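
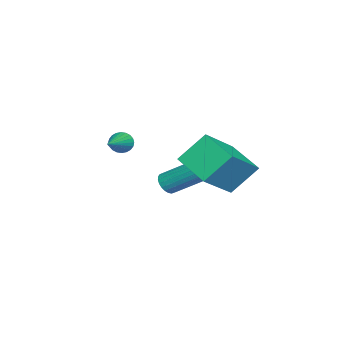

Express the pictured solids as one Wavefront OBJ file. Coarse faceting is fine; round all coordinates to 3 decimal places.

v 1.836 2.468 0.392
v 1.311 3.385 1.539
v 2.756 3.711 -0.181
v 2.231 4.629 0.966
v 3.429 1.851 1.614
v 2.904 2.769 2.761
v 4.349 3.095 1.041
v 3.824 4.012 2.188
v 1.043 0.756 -0.871
v 1.289 1.011 -1.265
v 1.442 2.599 -0.143
v 1.197 2.344 0.251
v 1.091 1.058 -1.304
v 1.245 2.645 -0.182
v 0.886 1.059 -1.277
v 1.04 2.646 -0.155
v 0.705 1.013 -1.188
v 0.859 2.601 -0.066
v 0.576 0.929 -1.051
v 0.729 2.516 0.071
v 0.517 0.818 -0.886
v 0.671 2.405 0.236
v 0.539 0.698 -0.72
v 0.692 2.285 0.403
v 0.637 0.587 -0.576
v 0.791 2.174 0.547
v 0.798 0.501 -0.477
v 0.951 2.089 0.645
v 0.995 0.455 -0.438
v 1.149 2.042 0.684
v 1.2 0.454 -0.465
v 1.354 2.041 0.657
v 1.381 0.499 -0.554
v 1.535 2.087 0.568
v 1.511 0.584 -0.691
v 1.664 2.171 0.431
v 1.569 0.695 -0.856
v 1.723 2.282 0.266
v 1.548 0.815 -1.023
v 1.701 2.402 0.1
v 1.449 0.926 -1.167
v 1.603 2.513 -0.044
v 0.932 -1.091 1.049
v 1.081 -0.836 0.633
v 2.688 -1.069 1.691
v 1.034 -0.686 0.755
v 0.972 -0.598 0.923
v 0.904 -0.585 1.109
v 0.84 -0.649 1.286
v 0.79 -0.78 1.427
v 0.761 -0.958 1.511
v 0.759 -1.157 1.524
v 0.783 -1.345 1.465
v 0.829 -1.495 1.342
v 0.892 -1.583 1.175
v 0.96 -1.596 0.989
v 1.024 -1.533 0.811
v 1.074 -1.401 0.67
v 1.103 -1.223 0.587
v 1.105 -1.025 0.574
f 2 4 1
f 5 2 1
f 1 4 3
f 3 5 1
f 2 8 4
f 6 2 5
f 6 8 2
f 4 8 3
f 7 5 3
f 3 8 7
f 7 6 5
f 8 6 7
f 10 9 13
f 10 13 11
f 11 13 14
f 11 14 12
f 13 9 15
f 13 15 14
f 14 15 16
f 14 16 12
f 15 9 17
f 15 17 16
f 16 17 18
f 16 18 12
f 17 9 19
f 17 19 18
f 18 19 20
f 18 20 12
f 19 9 21
f 19 21 20
f 20 21 22
f 20 22 12
f 21 9 23
f 21 23 22
f 22 23 24
f 22 24 12
f 23 9 25
f 23 25 24
f 24 25 26
f 24 26 12
f 25 9 27
f 25 27 26
f 26 27 28
f 26 28 12
f 27 9 29
f 27 29 28
f 28 29 30
f 28 30 12
f 29 9 31
f 29 31 30
f 30 31 32
f 30 32 12
f 31 9 33
f 31 33 32
f 32 33 34
f 32 34 12
f 33 9 35
f 33 35 34
f 34 35 36
f 34 36 12
f 35 9 37
f 35 37 36
f 36 37 38
f 36 38 12
f 37 9 39
f 37 39 38
f 38 39 40
f 38 40 12
f 39 9 41
f 39 41 40
f 40 41 42
f 40 42 12
f 41 9 10
f 41 10 42
f 42 10 11
f 42 11 12
f 44 43 46
f 44 46 45
f 46 43 47
f 46 47 45
f 47 43 48
f 47 48 45
f 48 43 49
f 48 49 45
f 49 43 50
f 49 50 45
f 50 43 51
f 50 51 45
f 51 43 52
f 51 52 45
f 52 43 53
f 52 53 45
f 53 43 54
f 53 54 45
f 54 43 55
f 54 55 45
f 55 43 56
f 55 56 45
f 56 43 57
f 56 57 45
f 57 43 58
f 57 58 45
f 58 43 59
f 58 59 45
f 59 43 60
f 59 60 45
f 60 43 44
f 60 44 45



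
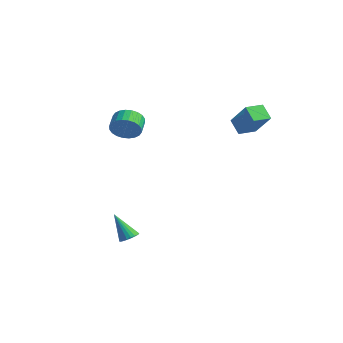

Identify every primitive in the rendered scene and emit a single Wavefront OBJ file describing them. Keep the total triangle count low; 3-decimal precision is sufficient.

v -3.122 -1.924 3.229
v -2.521 -1.755 3.892
v -3.158 -1.066 4.293
v -3.758 -1.236 3.631
v -2.421 -1.519 3.646
v -3.058 -0.831 4.047
v -2.428 -1.345 3.336
v -3.065 -0.657 3.737
v -2.54 -1.259 3.01
v -3.177 -0.571 3.412
v -2.741 -1.275 2.718
v -3.378 -0.586 3.119
v -3 -1.389 2.504
v -3.637 -0.7 2.905
v -3.277 -1.585 2.4
v -3.914 -0.896 2.801
v -3.531 -1.832 2.422
v -4.168 -1.144 2.823
v -3.722 -2.094 2.567
v -4.359 -1.405 2.968
v -3.822 -2.329 2.813
v -4.459 -1.641 3.214
v -3.815 -2.503 3.123
v -4.452 -1.815 3.524
v -3.703 -2.589 3.448
v -4.34 -1.901 3.85
v -3.502 -2.574 3.741
v -4.139 -1.885 4.142
v -3.243 -2.46 3.955
v -3.88 -1.771 4.356
v -2.966 -2.264 4.059
v -3.603 -1.575 4.46
v -2.712 -2.016 4.037
v -3.349 -1.328 4.438
v -0.091 2.972 3.683
v 1.199 2.965 5.078
v -0.024 4.119 3.627
v 1.266 4.111 5.022
v 0.714 2.889 2.938
v 2.004 2.881 4.333
v 0.781 4.035 2.882
v 2.071 4.028 4.277
v -0.774 -3.392 -3.774
v -0.265 -3.62 -3.552
v -1.626 -3.788 -2.226
v -0.25 -3.381 -3.482
v -0.325 -3.143 -3.463
v -0.478 -2.949 -3.498
v -0.682 -2.832 -3.58
v -0.902 -2.811 -3.696
v -1.1 -2.891 -3.825
v -1.242 -3.058 -3.946
v -1.302 -3.282 -4.036
v -1.272 -3.526 -4.082
v -1.155 -3.746 -4.074
v -0.972 -3.905 -4.014
v -0.756 -3.976 -3.913
v -0.542 -3.945 -3.787
v -0.369 -3.819 -3.66
f 2 1 5
f 2 5 3
f 3 5 6
f 3 6 4
f 5 1 7
f 5 7 6
f 6 7 8
f 6 8 4
f 7 1 9
f 7 9 8
f 8 9 10
f 8 10 4
f 9 1 11
f 9 11 10
f 10 11 12
f 10 12 4
f 11 1 13
f 11 13 12
f 12 13 14
f 12 14 4
f 13 1 15
f 13 15 14
f 14 15 16
f 14 16 4
f 15 1 17
f 15 17 16
f 16 17 18
f 16 18 4
f 17 1 19
f 17 19 18
f 18 19 20
f 18 20 4
f 19 1 21
f 19 21 20
f 20 21 22
f 20 22 4
f 21 1 23
f 21 23 22
f 22 23 24
f 22 24 4
f 23 1 25
f 23 25 24
f 24 25 26
f 24 26 4
f 25 1 27
f 25 27 26
f 26 27 28
f 26 28 4
f 27 1 29
f 27 29 28
f 28 29 30
f 28 30 4
f 29 1 31
f 29 31 30
f 30 31 32
f 30 32 4
f 31 1 33
f 31 33 32
f 32 33 34
f 32 34 4
f 33 1 2
f 33 2 34
f 34 2 3
f 34 3 4
f 36 38 35
f 39 36 35
f 35 38 37
f 37 39 35
f 36 42 38
f 40 36 39
f 40 42 36
f 38 42 37
f 41 39 37
f 37 42 41
f 41 40 39
f 42 40 41
f 44 43 46
f 44 46 45
f 46 43 47
f 46 47 45
f 47 43 48
f 47 48 45
f 48 43 49
f 48 49 45
f 49 43 50
f 49 50 45
f 50 43 51
f 50 51 45
f 51 43 52
f 51 52 45
f 52 43 53
f 52 53 45
f 53 43 54
f 53 54 45
f 54 43 55
f 54 55 45
f 55 43 56
f 55 56 45
f 56 43 57
f 56 57 45
f 57 43 58
f 57 58 45
f 58 43 59
f 58 59 45
f 59 43 44
f 59 44 45



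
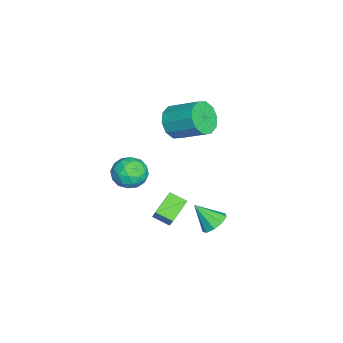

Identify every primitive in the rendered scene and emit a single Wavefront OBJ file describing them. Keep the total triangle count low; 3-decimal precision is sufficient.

v 1.974 -0.735 -1.332
v 1.742 -1.635 -0.937
v 0.851 -0.16 -0.68
v 0.62 -1.06 -0.285
v 2.74 -0.46 -0.255
v 2.509 -1.36 0.14
v 1.618 0.115 0.397
v 1.386 -0.785 0.792
v -3.462 -1.143 2.279
v -3.029 -0.749 1.396
v -2.445 0.856 2.397
v -2.878 0.463 3.281
v -3.65 -0.542 1.426
v -3.066 1.063 2.427
v -4.199 -0.565 1.783
v -3.615 1.04 2.784
v -4.467 -0.808 2.329
v -3.883 0.797 3.33
v -4.35 -1.179 2.856
v -3.766 0.426 3.858
v -3.895 -1.536 3.163
v -3.311 0.069 4.164
v -3.274 -1.743 3.133
v -2.69 -0.138 4.134
v -2.725 -1.72 2.776
v -2.141 -0.115 3.777
v -2.457 -1.477 2.23
v -1.873 0.128 3.231
v -2.574 -1.106 1.702
v -1.99 0.499 2.704
v 3.24 1.65 0.292
v 3.679 2.067 0.785
v 3 0.61 1.388
v 3.169 2.221 0.819
v 2.693 2.108 0.607
v 2.472 1.781 0.248
v 2.612 1.393 -0.091
v 3.045 1.125 -0.25
v 3.569 1.103 -0.155
v 3.94 1.337 0.148
v 3.983 1.718 0.52
v 1.666 -2.228 2.64
v 2.579 -1.865 2.536
v 2.241 -3.415 3.544
v 3.154 -3.052 3.44
v 2.484 -2.559 3.974
v 2.128 -1.825 3.415
v 2.692 -3.455 2.665
v 2.336 -2.721 2.106
v 3.213 -2.623 2.552
v 3.084 -2.069 3.36
v 1.736 -3.211 2.72
v 1.607 -2.657 3.528
v 2.072 -1.942 2.508
v 2.748 -3.338 3.572
v 2.354 -3.048 3.885
v 2.891 -2.834 3.824
v 1.807 -1.919 3.025
v 2.344 -1.705 2.964
v 2.287 -2.113 3.809
v 2.476 -3.575 3.116
v 3.013 -3.361 3.055
v 1.929 -2.446 2.256
v 2.466 -2.232 2.195
v 2.533 -3.167 2.271
v 2.981 -2.174 2.457
v 3.32 -2.872 2.989
v 3.048 -3.109 2.533
v 2.839 -2.678 2.204
v 2.906 -1.849 2.932
v 3.244 -2.546 3.464
v 2.85 -2.257 3.777
v 2.641 -1.825 3.448
v 3.278 -2.294 2.941
v 1.576 -2.734 2.616
v 1.914 -3.431 3.148
v 2.179 -3.455 2.632
v 1.97 -3.023 2.303
v 1.5 -2.408 3.091
v 1.839 -3.106 3.623
v 1.981 -2.602 3.876
v 1.772 -2.171 3.547
v 1.542 -2.986 3.139
f 2 4 1
f 5 2 1
f 1 4 3
f 3 5 1
f 2 8 4
f 6 2 5
f 6 8 2
f 4 8 3
f 7 5 3
f 3 8 7
f 7 6 5
f 8 6 7
f 10 9 13
f 10 13 11
f 11 13 14
f 11 14 12
f 13 9 15
f 13 15 14
f 14 15 16
f 14 16 12
f 15 9 17
f 15 17 16
f 16 17 18
f 16 18 12
f 17 9 19
f 17 19 18
f 18 19 20
f 18 20 12
f 19 9 21
f 19 21 20
f 20 21 22
f 20 22 12
f 21 9 23
f 21 23 22
f 22 23 24
f 22 24 12
f 23 9 25
f 23 25 24
f 24 25 26
f 24 26 12
f 25 9 27
f 25 27 26
f 26 27 28
f 26 28 12
f 27 9 29
f 27 29 28
f 28 29 30
f 28 30 12
f 29 9 10
f 29 10 30
f 30 10 11
f 30 11 12
f 32 31 34
f 32 34 33
f 34 31 35
f 34 35 33
f 35 31 36
f 35 36 33
f 36 31 37
f 36 37 33
f 37 31 38
f 37 38 33
f 38 31 39
f 38 39 33
f 39 31 40
f 39 40 33
f 40 31 41
f 40 41 33
f 41 31 32
f 41 32 33
f 42 79 58
f 79 53 82
f 58 82 47
f 79 82 58
f 42 58 54
f 58 47 59
f 54 59 43
f 58 59 54
f 42 54 63
f 54 43 64
f 63 64 49
f 54 64 63
f 42 63 75
f 63 49 78
f 75 78 52
f 63 78 75
f 42 75 79
f 75 52 83
f 79 83 53
f 75 83 79
f 43 59 70
f 59 47 73
f 70 73 51
f 59 73 70
f 47 82 60
f 82 53 81
f 60 81 46
f 82 81 60
f 53 83 80
f 83 52 76
f 80 76 44
f 83 76 80
f 52 78 77
f 78 49 65
f 77 65 48
f 78 65 77
f 49 64 69
f 64 43 66
f 69 66 50
f 64 66 69
f 45 71 57
f 71 51 72
f 57 72 46
f 71 72 57
f 45 57 55
f 57 46 56
f 55 56 44
f 57 56 55
f 45 55 62
f 55 44 61
f 62 61 48
f 55 61 62
f 45 62 67
f 62 48 68
f 67 68 50
f 62 68 67
f 45 67 71
f 67 50 74
f 71 74 51
f 67 74 71
f 46 72 60
f 72 51 73
f 60 73 47
f 72 73 60
f 44 56 80
f 56 46 81
f 80 81 53
f 56 81 80
f 48 61 77
f 61 44 76
f 77 76 52
f 61 76 77
f 50 68 69
f 68 48 65
f 69 65 49
f 68 65 69
f 51 74 70
f 74 50 66
f 70 66 43
f 74 66 70



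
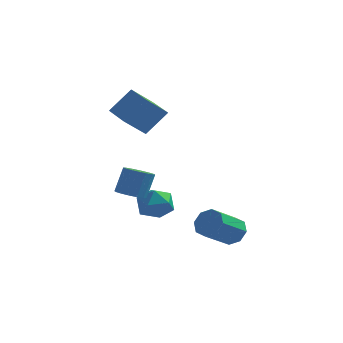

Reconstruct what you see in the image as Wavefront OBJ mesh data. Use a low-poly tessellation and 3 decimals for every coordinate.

v 2.38 -1.188 -4.155
v 2.961 -1.046 -3.523
v 2.101 -2.47 -2.413
v 1.52 -2.612 -3.045
v 2.417 -0.668 -3.459
v 1.557 -2.092 -2.349
v 1.852 -0.594 -3.802
v 0.991 -2.018 -2.692
v 1.596 -0.868 -4.352
v 0.735 -2.292 -3.242
v 1.799 -1.33 -4.787
v 0.939 -2.754 -3.677
v 2.343 -1.708 -4.851
v 1.483 -3.132 -3.741
v 2.909 -1.782 -4.508
v 2.048 -3.206 -3.398
v 3.165 -1.508 -3.958
v 2.304 -2.932 -2.848
v -2.527 -1.956 -1.86
v -1.739 -1.912 -2.043
v -1.445 -1.341 -0.643
v -2.233 -1.384 -0.46
v -1.898 -1.542 -2.16
v -1.604 -0.971 -0.761
v -2.226 -1.283 -2.197
v -1.932 -0.712 -0.798
v -2.634 -1.205 -2.144
v -2.34 -0.633 -0.744
v -3.014 -1.327 -2.014
v -2.72 -0.756 -0.614
v -3.263 -1.618 -1.843
v -2.969 -1.047 -0.444
v -3.315 -1.999 -1.677
v -3.021 -1.428 -0.277
v -3.156 -2.369 -1.559
v -2.862 -1.798 -0.16
v -2.828 -2.628 -1.522
v -2.534 -2.057 -0.123
v -2.42 -2.707 -1.576
v -2.126 -2.135 -0.176
v -2.04 -2.584 -1.706
v -1.746 -2.013 -0.306
v -1.791 -2.293 -1.876
v -1.497 -1.722 -0.477
v -4.769 2.208 2.124
v -3.787 2.883 3.446
v -3.884 3.135 0.992
v -2.901 3.81 2.314
v -3.639 0.91 1.946
v -2.656 1.585 3.268
v -2.753 1.837 0.814
v -1.771 2.512 2.136
v -2.534 0.245 -3.484
v -1.577 0.721 -3.397
v -1.863 -1.221 -2.843
v -0.906 -0.745 -2.756
v -1.714 -0.444 -2.119
v -2.129 0.462 -2.515
v -1.311 -0.962 -3.725
v -1.726 -0.056 -4.121
v -0.821 -0.025 -3.546
v -1.071 0.296 -2.553
v -2.369 -0.796 -3.687
v -2.619 -0.475 -2.694
f 2 1 5
f 2 5 3
f 3 5 6
f 3 6 4
f 5 1 7
f 5 7 6
f 6 7 8
f 6 8 4
f 7 1 9
f 7 9 8
f 8 9 10
f 8 10 4
f 9 1 11
f 9 11 10
f 10 11 12
f 10 12 4
f 11 1 13
f 11 13 12
f 12 13 14
f 12 14 4
f 13 1 15
f 13 15 14
f 14 15 16
f 14 16 4
f 15 1 17
f 15 17 16
f 16 17 18
f 16 18 4
f 17 1 2
f 17 2 18
f 18 2 3
f 18 3 4
f 20 19 23
f 20 23 21
f 21 23 24
f 21 24 22
f 23 19 25
f 23 25 24
f 24 25 26
f 24 26 22
f 25 19 27
f 25 27 26
f 26 27 28
f 26 28 22
f 27 19 29
f 27 29 28
f 28 29 30
f 28 30 22
f 29 19 31
f 29 31 30
f 30 31 32
f 30 32 22
f 31 19 33
f 31 33 32
f 32 33 34
f 32 34 22
f 33 19 35
f 33 35 34
f 34 35 36
f 34 36 22
f 35 19 37
f 35 37 36
f 36 37 38
f 36 38 22
f 37 19 39
f 37 39 38
f 38 39 40
f 38 40 22
f 39 19 41
f 39 41 40
f 40 41 42
f 40 42 22
f 41 19 43
f 41 43 42
f 42 43 44
f 42 44 22
f 43 19 20
f 43 20 44
f 44 20 21
f 44 21 22
f 46 48 45
f 49 46 45
f 45 48 47
f 47 49 45
f 46 52 48
f 50 46 49
f 50 52 46
f 48 52 47
f 51 49 47
f 47 52 51
f 51 50 49
f 52 50 51
f 53 64 58
f 53 58 54
f 53 54 60
f 53 60 63
f 53 63 64
f 54 58 62
f 58 64 57
f 64 63 55
f 63 60 59
f 60 54 61
f 56 62 57
f 56 57 55
f 56 55 59
f 56 59 61
f 56 61 62
f 57 62 58
f 55 57 64
f 59 55 63
f 61 59 60
f 62 61 54



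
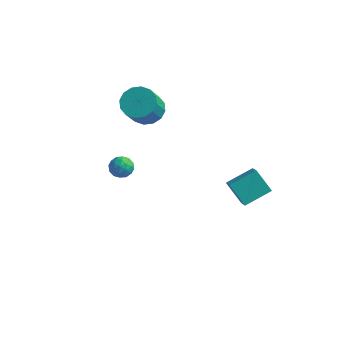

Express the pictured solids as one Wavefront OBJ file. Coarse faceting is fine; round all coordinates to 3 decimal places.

v -1.577 -2.636 0.354
v -0.963 -2.556 0.643
v -1.237 -3.584 -0.103
v -0.623 -3.504 0.186
v -1.169 -3.64 0.574
v -1.379 -3.054 0.857
v -0.821 -3.086 -0.317
v -1.031 -2.5 -0.034
v -0.496 -2.834 0.229
v -0.711 -3.176 0.779
v -1.489 -2.964 -0.239
v -1.704 -3.306 0.311
v -1.299 -2.513 0.539
v -0.901 -3.627 0.001
v -1.221 -3.707 0.23
v -0.86 -3.66 0.4
v -1.544 -2.806 0.664
v -1.183 -2.759 0.834
v -1.304 -3.396 0.794
v -1.017 -3.381 -0.294
v -0.656 -3.334 -0.124
v -1.34 -2.48 0.14
v -0.979 -2.433 0.31
v -0.896 -2.744 -0.254
v -0.664 -2.629 0.465
v -0.465 -3.186 0.196
v -0.581 -2.94 -0.099
v -0.704 -2.596 0.067
v -0.79 -2.83 0.789
v -0.591 -3.388 0.52
v -0.912 -3.468 0.748
v -1.035 -3.123 0.915
v -0.516 -2.994 0.545
v -1.609 -2.752 0.02
v -1.41 -3.31 -0.249
v -1.165 -3.017 -0.375
v -1.288 -2.672 -0.208
v -1.735 -2.954 0.344
v -1.536 -3.511 0.075
v -1.496 -3.544 0.473
v -1.619 -3.2 0.639
v -1.684 -3.146 -0.005
v 2.771 1.226 -2.911
v 3.656 2.5 -2.294
v 2.119 2.076 -3.732
v 3.004 3.351 -3.115
v 3.816 1.009 -3.965
v 4.701 2.284 -3.348
v 3.164 1.86 -4.786
v 4.049 3.134 -4.169
v -2.935 2.511 -0.111
v -1.967 2.351 -0.352
v -1.777 1.149 1.21
v -2.745 1.309 1.451
v -1.961 2.766 -0.033
v -1.771 1.563 1.528
v -2.215 3.112 0.264
v -2.025 1.91 1.826
v -2.662 3.298 0.462
v -2.472 2.095 2.023
v -3.183 3.272 0.505
v -2.993 2.07 2.067
v -3.637 3.043 0.384
v -3.447 1.841 1.946
v -3.903 2.671 0.13
v -3.713 1.469 1.692
v -3.909 2.257 -0.188
v -3.719 1.054 1.373
v -3.655 1.91 -0.486
v -3.465 0.708 1.076
v -3.208 1.725 -0.683
v -3.018 0.522 0.878
v -2.687 1.75 -0.727
v -2.497 0.548 0.835
v -2.233 1.979 -0.606
v -2.043 0.777 0.956
f 1 38 17
f 38 12 41
f 17 41 6
f 38 41 17
f 1 17 13
f 17 6 18
f 13 18 2
f 17 18 13
f 1 13 22
f 13 2 23
f 22 23 8
f 13 23 22
f 1 22 34
f 22 8 37
f 34 37 11
f 22 37 34
f 1 34 38
f 34 11 42
f 38 42 12
f 34 42 38
f 2 18 29
f 18 6 32
f 29 32 10
f 18 32 29
f 6 41 19
f 41 12 40
f 19 40 5
f 41 40 19
f 12 42 39
f 42 11 35
f 39 35 3
f 42 35 39
f 11 37 36
f 37 8 24
f 36 24 7
f 37 24 36
f 8 23 28
f 23 2 25
f 28 25 9
f 23 25 28
f 4 30 16
f 30 10 31
f 16 31 5
f 30 31 16
f 4 16 14
f 16 5 15
f 14 15 3
f 16 15 14
f 4 14 21
f 14 3 20
f 21 20 7
f 14 20 21
f 4 21 26
f 21 7 27
f 26 27 9
f 21 27 26
f 4 26 30
f 26 9 33
f 30 33 10
f 26 33 30
f 5 31 19
f 31 10 32
f 19 32 6
f 31 32 19
f 3 15 39
f 15 5 40
f 39 40 12
f 15 40 39
f 7 20 36
f 20 3 35
f 36 35 11
f 20 35 36
f 9 27 28
f 27 7 24
f 28 24 8
f 27 24 28
f 10 33 29
f 33 9 25
f 29 25 2
f 33 25 29
f 44 46 43
f 47 44 43
f 43 46 45
f 45 47 43
f 44 50 46
f 48 44 47
f 48 50 44
f 46 50 45
f 49 47 45
f 45 50 49
f 49 48 47
f 50 48 49
f 52 51 55
f 52 55 53
f 53 55 56
f 53 56 54
f 55 51 57
f 55 57 56
f 56 57 58
f 56 58 54
f 57 51 59
f 57 59 58
f 58 59 60
f 58 60 54
f 59 51 61
f 59 61 60
f 60 61 62
f 60 62 54
f 61 51 63
f 61 63 62
f 62 63 64
f 62 64 54
f 63 51 65
f 63 65 64
f 64 65 66
f 64 66 54
f 65 51 67
f 65 67 66
f 66 67 68
f 66 68 54
f 67 51 69
f 67 69 68
f 68 69 70
f 68 70 54
f 69 51 71
f 69 71 70
f 70 71 72
f 70 72 54
f 71 51 73
f 71 73 72
f 72 73 74
f 72 74 54
f 73 51 75
f 73 75 74
f 74 75 76
f 74 76 54
f 75 51 52
f 75 52 76
f 76 52 53
f 76 53 54



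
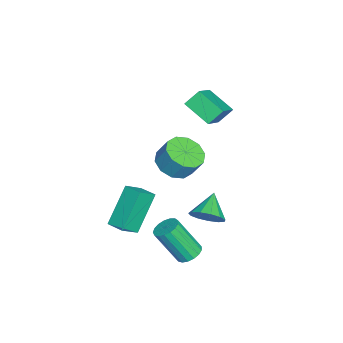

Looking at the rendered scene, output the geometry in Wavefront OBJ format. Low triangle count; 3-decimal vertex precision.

v -2.451 -0.899 -0.971
v -1.635 -1.355 -0.878
v -1.452 -0.838 0.064
v -2.269 -0.381 -0.029
v -1.533 -0.863 -1.168
v -1.351 -0.345 -0.227
v -1.782 -0.384 -1.383
v -1.599 0.134 -0.442
v -2.286 -0.102 -1.441
v -2.104 0.416 -0.499
v -2.854 -0.124 -1.319
v -2.671 0.394 -0.377
v -3.268 -0.442 -1.064
v -3.085 0.075 -0.122
v -3.369 -0.935 -0.773
v -3.187 -0.417 0.168
v -3.121 -1.414 -0.558
v -2.938 -0.896 0.383
v -2.616 -1.696 -0.501
v -2.434 -1.178 0.441
v -2.049 -1.674 -0.623
v -1.866 -1.156 0.319
v 0.143 -1.876 -0.619
v 0.749 -2.416 -0.018
v 0.648 -1.188 -0.511
v 1.254 -1.728 0.09
v 1.246 -2.432 -2.23
v 1.852 -2.972 -1.629
v 1.751 -1.744 -2.122
v 2.357 -2.284 -1.521
v -3.515 -0.174 2.285
v -3.843 0.399 2.911
v -2.883 0.918 1.614
v -3.211 1.492 2.24
v -2.069 -0.412 3.26
v -2.397 0.162 3.886
v -1.437 0.681 2.589
v -1.765 1.254 3.215
v 2.214 0.467 -2.752
v 2.763 0.264 -2.882
v 2.776 -0.711 -1.298
v 2.226 -0.507 -1.168
v 2.812 0.505 -2.734
v 2.825 -0.47 -1.15
v 2.724 0.737 -2.59
v 2.737 -0.237 -1.006
v 2.519 0.908 -2.483
v 2.532 -0.067 -0.899
v 2.245 0.978 -2.438
v 2.257 0.003 -0.854
v 1.963 0.931 -2.465
v 1.975 -0.044 -0.881
v 1.738 0.777 -2.557
v 1.751 -0.198 -0.973
v 1.622 0.553 -2.695
v 1.635 -0.422 -1.111
v 1.642 0.309 -2.845
v 1.655 -0.666 -1.261
v 1.793 0.101 -2.974
v 1.806 -0.873 -1.39
v 2.04 -0.022 -3.052
v 2.053 -0.997 -1.468
v 2.327 -0.034 -3.061
v 2.34 -1.009 -1.477
v 2.588 0.069 -3
v 2.601 -0.906 -1.416
v 2.325 1.191 -0.193
v 2.669 1.766 0.187
v 1.315 1.329 0.513
v 2.46 1.948 -0.147
v 2.208 1.89 -0.496
v 1.994 1.61 -0.748
v 1.884 1.197 -0.824
v 1.915 0.782 -0.7
v 2.076 0.498 -0.415
v 2.316 0.433 -0.059
v 2.559 0.61 0.254
v 2.727 0.971 0.425
v 2.768 1.402 0.4
f 2 1 5
f 2 5 3
f 3 5 6
f 3 6 4
f 5 1 7
f 5 7 6
f 6 7 8
f 6 8 4
f 7 1 9
f 7 9 8
f 8 9 10
f 8 10 4
f 9 1 11
f 9 11 10
f 10 11 12
f 10 12 4
f 11 1 13
f 11 13 12
f 12 13 14
f 12 14 4
f 13 1 15
f 13 15 14
f 14 15 16
f 14 16 4
f 15 1 17
f 15 17 16
f 16 17 18
f 16 18 4
f 17 1 19
f 17 19 18
f 18 19 20
f 18 20 4
f 19 1 21
f 19 21 20
f 20 21 22
f 20 22 4
f 21 1 2
f 21 2 22
f 22 2 3
f 22 3 4
f 24 26 23
f 27 24 23
f 23 26 25
f 25 27 23
f 24 30 26
f 28 24 27
f 28 30 24
f 26 30 25
f 29 27 25
f 25 30 29
f 29 28 27
f 30 28 29
f 32 34 31
f 35 32 31
f 31 34 33
f 33 35 31
f 32 38 34
f 36 32 35
f 36 38 32
f 34 38 33
f 37 35 33
f 33 38 37
f 37 36 35
f 38 36 37
f 40 39 43
f 40 43 41
f 41 43 44
f 41 44 42
f 43 39 45
f 43 45 44
f 44 45 46
f 44 46 42
f 45 39 47
f 45 47 46
f 46 47 48
f 46 48 42
f 47 39 49
f 47 49 48
f 48 49 50
f 48 50 42
f 49 39 51
f 49 51 50
f 50 51 52
f 50 52 42
f 51 39 53
f 51 53 52
f 52 53 54
f 52 54 42
f 53 39 55
f 53 55 54
f 54 55 56
f 54 56 42
f 55 39 57
f 55 57 56
f 56 57 58
f 56 58 42
f 57 39 59
f 57 59 58
f 58 59 60
f 58 60 42
f 59 39 61
f 59 61 60
f 60 61 62
f 60 62 42
f 61 39 63
f 61 63 62
f 62 63 64
f 62 64 42
f 63 39 65
f 63 65 64
f 64 65 66
f 64 66 42
f 65 39 40
f 65 40 66
f 66 40 41
f 66 41 42
f 68 67 70
f 68 70 69
f 70 67 71
f 70 71 69
f 71 67 72
f 71 72 69
f 72 67 73
f 72 73 69
f 73 67 74
f 73 74 69
f 74 67 75
f 74 75 69
f 75 67 76
f 75 76 69
f 76 67 77
f 76 77 69
f 77 67 78
f 77 78 69
f 78 67 79
f 78 79 69
f 79 67 68
f 79 68 69



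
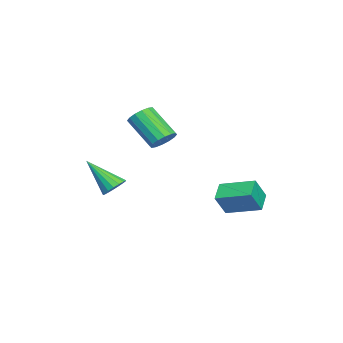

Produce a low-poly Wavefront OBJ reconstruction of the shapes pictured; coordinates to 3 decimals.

v -1.71 0.418 -3.935
v -2.552 0.444 -3.474
v -1.453 1.876 -3.546
v -2.295 1.901 -3.086
v -1.205 0.079 -2.994
v -2.047 0.104 -2.534
v -0.948 1.536 -2.606
v -1.79 1.562 -2.145
v 1.023 -3.311 -1.869
v 1.537 -3.227 -1.665
v 0.737 -4.469 -0.671
v 1.386 -3.051 -1.531
v 1.151 -2.935 -1.474
v 0.887 -2.905 -1.508
v 0.654 -2.967 -1.624
v 0.505 -3.109 -1.796
v 0.475 -3.296 -1.985
v 0.57 -3.487 -2.147
v 0.769 -3.638 -2.246
v 1.026 -3.714 -2.258
v 1.282 -3.697 -2.18
v 1.479 -3.592 -2.032
v 1.571 -3.422 -1.846
v -0.892 -1.853 0.032
v -0.433 -1.699 0.404
v -0.99 -2.733 1.519
v -1.448 -2.887 1.148
v -0.666 -1.498 0.474
v -1.223 -2.532 1.59
v -0.96 -1.392 0.426
v -1.516 -2.426 1.541
v -1.235 -1.409 0.272
v -1.792 -2.444 1.388
v -1.418 -1.546 0.054
v -1.975 -2.58 1.17
v -1.461 -1.764 -0.17
v -2.017 -2.799 0.946
v -1.35 -2.007 -0.339
v -1.907 -3.041 0.776
v -1.117 -2.208 -0.41
v -1.674 -3.242 0.706
v -0.824 -2.314 -0.361
v -1.38 -3.348 0.754
v -0.548 -2.296 -0.208
v -1.105 -3.331 0.908
v -0.365 -2.16 0.01
v -0.922 -3.194 1.126
v -0.323 -1.941 0.234
v -0.879 -2.976 1.35
f 2 4 1
f 5 2 1
f 1 4 3
f 3 5 1
f 2 8 4
f 6 2 5
f 6 8 2
f 4 8 3
f 7 5 3
f 3 8 7
f 7 6 5
f 8 6 7
f 10 9 12
f 10 12 11
f 12 9 13
f 12 13 11
f 13 9 14
f 13 14 11
f 14 9 15
f 14 15 11
f 15 9 16
f 15 16 11
f 16 9 17
f 16 17 11
f 17 9 18
f 17 18 11
f 18 9 19
f 18 19 11
f 19 9 20
f 19 20 11
f 20 9 21
f 20 21 11
f 21 9 22
f 21 22 11
f 22 9 23
f 22 23 11
f 23 9 10
f 23 10 11
f 25 24 28
f 25 28 26
f 26 28 29
f 26 29 27
f 28 24 30
f 28 30 29
f 29 30 31
f 29 31 27
f 30 24 32
f 30 32 31
f 31 32 33
f 31 33 27
f 32 24 34
f 32 34 33
f 33 34 35
f 33 35 27
f 34 24 36
f 34 36 35
f 35 36 37
f 35 37 27
f 36 24 38
f 36 38 37
f 37 38 39
f 37 39 27
f 38 24 40
f 38 40 39
f 39 40 41
f 39 41 27
f 40 24 42
f 40 42 41
f 41 42 43
f 41 43 27
f 42 24 44
f 42 44 43
f 43 44 45
f 43 45 27
f 44 24 46
f 44 46 45
f 45 46 47
f 45 47 27
f 46 24 48
f 46 48 47
f 47 48 49
f 47 49 27
f 48 24 25
f 48 25 49
f 49 25 26
f 49 26 27



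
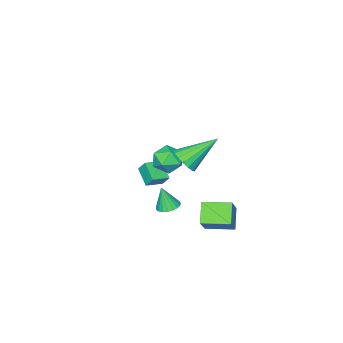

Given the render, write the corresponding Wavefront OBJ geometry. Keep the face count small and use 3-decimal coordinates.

v -1.26 -0.204 -1.377
v -0.682 0.267 -0.76
v -0.658 -1.567 -0.9
v -0.08 -1.096 -0.283
v -1.035 -1.121 -0.129
v -1.407 -0.278 -0.424
v 0.067 -1.022 -1.236
v -0.305 -0.179 -1.531
v 0.138 -0.238 -0.674
v -0.543 -0.299 0.011
v -0.797 -1.001 -1.671
v -1.478 -1.062 -0.986
v 2.126 3.423 2.636
v 2.544 4.137 2.707
v 0.554 4.217 3.904
v 2.314 4.192 2.388
v 2.042 4.072 2.125
v 1.788 3.803 1.98
v 1.612 3.447 1.984
v 1.554 3.085 2.138
v 1.627 2.801 2.406
v 1.814 2.659 2.727
v 2.072 2.693 3.027
v 2.343 2.893 3.237
v 2.564 3.215 3.309
v 2.685 3.585 3.228
v 2.678 3.917 3.01
v -2.083 -3.149 -3.491
v -2.148 -2.689 -2.815
v -1.696 -2.141 -4.139
v -1.761 -1.681 -3.463
v -1.059 -3.379 -3.237
v -1.124 -2.919 -2.561
v -0.672 -2.371 -3.885
v -0.737 -1.911 -3.209
v -0.005 0.069 -3.857
v 0.598 -0.21 -4.004
v 0.165 -0.289 -2.483
v 0.669 0.057 -3.944
v 0.624 0.326 -3.868
v 0.471 0.55 -3.791
v 0.235 0.691 -3.725
v -0.043 0.725 -3.682
v -0.314 0.645 -3.669
v -0.531 0.465 -3.689
v -0.658 0.217 -3.738
v -0.672 -0.057 -3.807
v -0.57 -0.309 -3.885
v -0.371 -0.495 -3.959
v -0.108 -0.585 -4.014
v 0.172 -0.561 -4.043
v 0.422 -0.428 -4.039
v -0.226 2.659 -2.647
v 0.826 3.366 -1.244
v -1.193 3.892 -2.543
v -0.142 4.598 -1.14
v 0.522 3.322 -3.54
v 1.573 4.028 -2.137
v -0.446 4.554 -3.436
v 0.606 5.261 -2.033
f 1 12 6
f 1 6 2
f 1 2 8
f 1 8 11
f 1 11 12
f 2 6 10
f 6 12 5
f 12 11 3
f 11 8 7
f 8 2 9
f 4 10 5
f 4 5 3
f 4 3 7
f 4 7 9
f 4 9 10
f 5 10 6
f 3 5 12
f 7 3 11
f 9 7 8
f 10 9 2
f 14 13 16
f 14 16 15
f 16 13 17
f 16 17 15
f 17 13 18
f 17 18 15
f 18 13 19
f 18 19 15
f 19 13 20
f 19 20 15
f 20 13 21
f 20 21 15
f 21 13 22
f 21 22 15
f 22 13 23
f 22 23 15
f 23 13 24
f 23 24 15
f 24 13 25
f 24 25 15
f 25 13 26
f 25 26 15
f 26 13 27
f 26 27 15
f 27 13 14
f 27 14 15
f 29 31 28
f 32 29 28
f 28 31 30
f 30 32 28
f 29 35 31
f 33 29 32
f 33 35 29
f 31 35 30
f 34 32 30
f 30 35 34
f 34 33 32
f 35 33 34
f 37 36 39
f 37 39 38
f 39 36 40
f 39 40 38
f 40 36 41
f 40 41 38
f 41 36 42
f 41 42 38
f 42 36 43
f 42 43 38
f 43 36 44
f 43 44 38
f 44 36 45
f 44 45 38
f 45 36 46
f 45 46 38
f 46 36 47
f 46 47 38
f 47 36 48
f 47 48 38
f 48 36 49
f 48 49 38
f 49 36 50
f 49 50 38
f 50 36 51
f 50 51 38
f 51 36 52
f 51 52 38
f 52 36 37
f 52 37 38
f 54 56 53
f 57 54 53
f 53 56 55
f 55 57 53
f 54 60 56
f 58 54 57
f 58 60 54
f 56 60 55
f 59 57 55
f 55 60 59
f 59 58 57
f 60 58 59



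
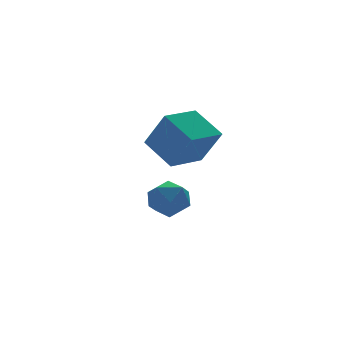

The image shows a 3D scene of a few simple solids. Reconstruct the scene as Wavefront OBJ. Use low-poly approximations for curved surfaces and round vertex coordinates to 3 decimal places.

v -0.629 -4.372 2.796
v -0.268 -5.164 4.186
v -0.99 -3.14 3.591
v -0.629 -3.932 4.981
v 0.809 -3.888 2.699
v 1.17 -4.68 4.089
v 0.448 -2.656 3.494
v 0.809 -3.448 4.884
v 0.709 -0.665 -0.788
v 1.366 -0.337 -0.241
v 0.654 -1.903 0.021
v 1.311 -1.575 0.568
v 0.478 -1.196 0.574
v 0.512 -0.43 0.074
v 1.508 -1.81 -0.294
v 1.542 -1.044 -0.794
v 1.859 -1.045 0.064
v 1.223 -0.665 0.6
v 0.797 -1.575 -0.82
v 0.161 -1.195 -0.284
f 2 4 1
f 5 2 1
f 1 4 3
f 3 5 1
f 2 8 4
f 6 2 5
f 6 8 2
f 4 8 3
f 7 5 3
f 3 8 7
f 7 6 5
f 8 6 7
f 9 20 14
f 9 14 10
f 9 10 16
f 9 16 19
f 9 19 20
f 10 14 18
f 14 20 13
f 20 19 11
f 19 16 15
f 16 10 17
f 12 18 13
f 12 13 11
f 12 11 15
f 12 15 17
f 12 17 18
f 13 18 14
f 11 13 20
f 15 11 19
f 17 15 16
f 18 17 10



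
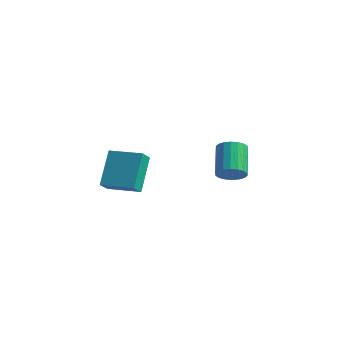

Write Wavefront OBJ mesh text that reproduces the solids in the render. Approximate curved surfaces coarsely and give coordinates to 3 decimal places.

v 3.235 -0.173 3.323
v 3.777 -0.139 3.697
v 3.148 0.966 4.511
v 2.605 0.933 4.137
v 3.835 0.052 3.482
v 3.205 1.157 4.296
v 3.773 0.199 3.235
v 3.144 1.304 4.049
v 3.605 0.272 3.006
v 2.976 1.377 3.82
v 3.363 0.257 2.839
v 2.734 1.362 3.653
v 3.096 0.157 2.768
v 2.467 1.263 3.583
v 2.857 -0.008 2.807
v 2.228 1.097 3.622
v 2.692 -0.206 2.949
v 2.063 0.899 3.763
v 2.635 -0.397 3.164
v 2.005 0.708 3.978
v 2.696 -0.544 3.411
v 2.067 0.561 4.225
v 2.864 -0.617 3.64
v 2.235 0.488 4.454
v 3.106 -0.602 3.807
v 2.477 0.503 4.621
v 3.373 -0.503 3.877
v 2.744 0.603 4.692
v 3.612 -0.337 3.838
v 2.983 0.768 4.653
v -2.687 -0.933 1.036
v -3.075 0.345 2.345
v -2.72 -0.337 0.445
v -3.107 0.941 1.754
v -1.153 -0.661 1.226
v -1.54 0.617 2.535
v -1.185 -0.065 0.635
v -1.573 1.213 1.944
f 2 1 5
f 2 5 3
f 3 5 6
f 3 6 4
f 5 1 7
f 5 7 6
f 6 7 8
f 6 8 4
f 7 1 9
f 7 9 8
f 8 9 10
f 8 10 4
f 9 1 11
f 9 11 10
f 10 11 12
f 10 12 4
f 11 1 13
f 11 13 12
f 12 13 14
f 12 14 4
f 13 1 15
f 13 15 14
f 14 15 16
f 14 16 4
f 15 1 17
f 15 17 16
f 16 17 18
f 16 18 4
f 17 1 19
f 17 19 18
f 18 19 20
f 18 20 4
f 19 1 21
f 19 21 20
f 20 21 22
f 20 22 4
f 21 1 23
f 21 23 22
f 22 23 24
f 22 24 4
f 23 1 25
f 23 25 24
f 24 25 26
f 24 26 4
f 25 1 27
f 25 27 26
f 26 27 28
f 26 28 4
f 27 1 29
f 27 29 28
f 28 29 30
f 28 30 4
f 29 1 2
f 29 2 30
f 30 2 3
f 30 3 4
f 32 34 31
f 35 32 31
f 31 34 33
f 33 35 31
f 32 38 34
f 36 32 35
f 36 38 32
f 34 38 33
f 37 35 33
f 33 38 37
f 37 36 35
f 38 36 37



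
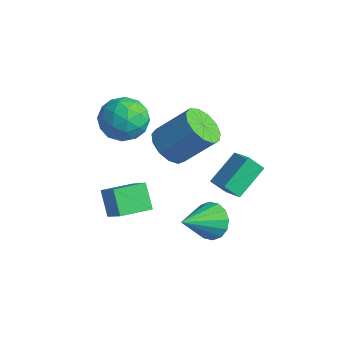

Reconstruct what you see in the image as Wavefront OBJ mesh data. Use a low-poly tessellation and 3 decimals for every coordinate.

v 1.437 -1.108 0.531
v 2.617 -1.259 1.126
v 1.148 0.401 1.487
v 2.327 0.25 2.082
v 1.853 -0.59 -0.162
v 3.032 -0.741 0.433
v 1.563 0.919 0.794
v 2.743 0.768 1.389
v -2.491 -1.774 2.341
v -1.595 -2.174 3.048
v -3.465 -3.446 2.632
v -2.569 -3.846 3.339
v -3.271 -2.935 3.71
v -2.67 -1.901 3.531
v -2.39 -3.719 2.149
v -1.789 -2.685 1.97
v -1.533 -3.375 2.929
v -2.077 -2.891 3.894
v -2.983 -2.729 1.786
v -3.527 -2.245 2.751
v -1.958 -1.827 2.669
v -3.102 -3.793 3.011
v -3.515 -3.257 3.229
v -2.988 -3.492 3.645
v -2.589 -1.667 2.953
v -2.062 -1.902 3.368
v -3.048 -2.349 3.758
v -2.998 -3.718 2.312
v -2.471 -3.953 2.727
v -2.072 -2.128 2.035
v -1.545 -2.363 2.451
v -2.012 -3.271 1.922
v -1.394 -2.768 3.015
v -1.966 -3.751 3.185
v -1.862 -3.676 2.486
v -1.508 -3.069 2.381
v -1.714 -2.483 3.582
v -2.286 -3.466 3.753
v -2.7 -2.931 3.971
v -2.346 -2.323 3.865
v -1.677 -3.19 3.512
v -2.774 -2.154 1.927
v -3.346 -3.137 2.098
v -2.714 -3.297 1.815
v -2.36 -2.689 1.709
v -3.094 -1.869 2.495
v -3.666 -2.852 2.665
v -3.552 -2.551 3.299
v -3.198 -1.944 3.194
v -3.383 -2.43 2.168
v -0.504 -1.872 1.931
v 0.211 -1.56 1.243
v 1.16 -0.435 2.742
v 0.444 -0.748 3.429
v -0.222 -1.166 1.222
v 0.726 -0.041 2.72
v -0.745 -0.996 1.425
v 0.204 0.129 2.924
v -1.191 -1.104 1.789
v -0.243 0.02 3.288
v -1.419 -1.457 2.198
v -0.471 -0.332 3.697
v -1.357 -1.941 2.522
v -0.408 -0.816 4.021
v -1.024 -2.403 2.658
v -0.075 -1.279 4.157
v -0.526 -2.697 2.564
v 0.423 -1.573 4.062
v -0.021 -2.729 2.268
v 0.928 -1.605 3.766
v 0.33 -2.489 1.865
v 1.279 -1.365 3.364
v 0.417 -2.053 1.483
v 1.366 -0.929 2.982
v 2.135 -1.567 -1.436
v 2.899 -1.201 -0.963
v 2.325 -3.293 -0.404
v 2.501 -1.077 -0.683
v 2.006 -1.084 -0.605
v 1.545 -1.221 -0.749
v 1.242 -1.45 -1.077
v 1.179 -1.711 -1.502
v 1.372 -1.933 -1.909
v 1.77 -2.057 -2.189
v 2.265 -2.049 -2.267
v 2.726 -1.913 -2.123
v 3.029 -1.683 -1.795
v 3.092 -1.423 -1.37
v -2.016 -4.105 -2.917
v -2.902 -3.844 -1.852
v -1.746 -2.586 -3.066
v -2.632 -2.325 -2
v -0.848 -4.215 -1.92
v -1.734 -3.954 -0.854
v -0.578 -2.696 -2.068
v -1.464 -2.435 -1.003
f 2 4 1
f 5 2 1
f 1 4 3
f 3 5 1
f 2 8 4
f 6 2 5
f 6 8 2
f 4 8 3
f 7 5 3
f 3 8 7
f 7 6 5
f 8 6 7
f 9 46 25
f 46 20 49
f 25 49 14
f 46 49 25
f 9 25 21
f 25 14 26
f 21 26 10
f 25 26 21
f 9 21 30
f 21 10 31
f 30 31 16
f 21 31 30
f 9 30 42
f 30 16 45
f 42 45 19
f 30 45 42
f 9 42 46
f 42 19 50
f 46 50 20
f 42 50 46
f 10 26 37
f 26 14 40
f 37 40 18
f 26 40 37
f 14 49 27
f 49 20 48
f 27 48 13
f 49 48 27
f 20 50 47
f 50 19 43
f 47 43 11
f 50 43 47
f 19 45 44
f 45 16 32
f 44 32 15
f 45 32 44
f 16 31 36
f 31 10 33
f 36 33 17
f 31 33 36
f 12 38 24
f 38 18 39
f 24 39 13
f 38 39 24
f 12 24 22
f 24 13 23
f 22 23 11
f 24 23 22
f 12 22 29
f 22 11 28
f 29 28 15
f 22 28 29
f 12 29 34
f 29 15 35
f 34 35 17
f 29 35 34
f 12 34 38
f 34 17 41
f 38 41 18
f 34 41 38
f 13 39 27
f 39 18 40
f 27 40 14
f 39 40 27
f 11 23 47
f 23 13 48
f 47 48 20
f 23 48 47
f 15 28 44
f 28 11 43
f 44 43 19
f 28 43 44
f 17 35 36
f 35 15 32
f 36 32 16
f 35 32 36
f 18 41 37
f 41 17 33
f 37 33 10
f 41 33 37
f 52 51 55
f 52 55 53
f 53 55 56
f 53 56 54
f 55 51 57
f 55 57 56
f 56 57 58
f 56 58 54
f 57 51 59
f 57 59 58
f 58 59 60
f 58 60 54
f 59 51 61
f 59 61 60
f 60 61 62
f 60 62 54
f 61 51 63
f 61 63 62
f 62 63 64
f 62 64 54
f 63 51 65
f 63 65 64
f 64 65 66
f 64 66 54
f 65 51 67
f 65 67 66
f 66 67 68
f 66 68 54
f 67 51 69
f 67 69 68
f 68 69 70
f 68 70 54
f 69 51 71
f 69 71 70
f 70 71 72
f 70 72 54
f 71 51 73
f 71 73 72
f 72 73 74
f 72 74 54
f 73 51 52
f 73 52 74
f 74 52 53
f 74 53 54
f 76 75 78
f 76 78 77
f 78 75 79
f 78 79 77
f 79 75 80
f 79 80 77
f 80 75 81
f 80 81 77
f 81 75 82
f 81 82 77
f 82 75 83
f 82 83 77
f 83 75 84
f 83 84 77
f 84 75 85
f 84 85 77
f 85 75 86
f 85 86 77
f 86 75 87
f 86 87 77
f 87 75 88
f 87 88 77
f 88 75 76
f 88 76 77
f 90 92 89
f 93 90 89
f 89 92 91
f 91 93 89
f 90 96 92
f 94 90 93
f 94 96 90
f 92 96 91
f 95 93 91
f 91 96 95
f 95 94 93
f 96 94 95



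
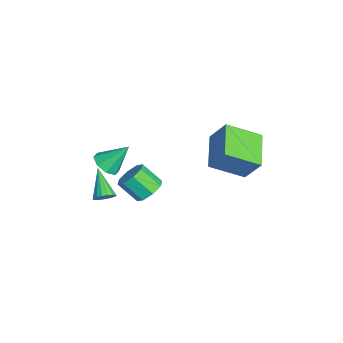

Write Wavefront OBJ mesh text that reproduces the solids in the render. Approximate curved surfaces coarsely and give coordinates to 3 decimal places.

v -0.8 1.458 2.324
v -0.308 2.201 3.605
v -0.902 3.255 1.322
v -0.411 3.998 2.603
v 1.191 1.222 1.697
v 1.682 1.965 2.978
v 1.088 3.019 0.695
v 1.58 3.762 1.976
v -3.142 -3.581 -1.421
v -2.519 -3.152 -1.809
v -3.118 -2.419 -0.099
v -3.111 -2.944 -1.982
v -3.721 -3.109 -1.826
v -3.991 -3.551 -1.432
v -3.764 -4.011 -1.032
v -3.172 -4.219 -0.859
v -2.563 -4.053 -1.015
v -2.292 -3.612 -1.409
v -2.74 -1.406 -3.386
v -1.976 -1.283 -2.967
v -2.396 -2.251 -1.915
v -3.16 -2.374 -2.334
v -2.453 -0.854 -2.763
v -2.874 -1.822 -1.712
v -3.099 -0.748 -2.924
v -3.519 -1.716 -1.872
v -3.534 -1.028 -3.356
v -3.954 -1.996 -2.304
v -3.504 -1.529 -3.805
v -3.924 -2.497 -2.753
v -3.026 -1.958 -4.008
v -3.447 -2.926 -2.957
v -2.381 -2.064 -3.848
v -2.801 -3.032 -2.796
v -1.946 -1.784 -3.416
v -2.366 -2.752 -2.364
v -2.215 -3.721 -3.307
v -1.816 -3.865 -2.855
v -3.645 -3.999 -2.133
v -1.851 -3.572 -2.828
v -1.969 -3.313 -2.911
v -2.144 -3.147 -3.084
v -2.335 -3.113 -3.309
v -2.499 -3.218 -3.533
v -2.597 -3.439 -3.705
v -2.609 -3.724 -3.786
v -2.53 -4.009 -3.757
v -2.379 -4.228 -3.625
v -2.19 -4.33 -3.42
v -2.008 -4.294 -3.189
v -1.873 -4.126 -2.985
f 2 4 1
f 5 2 1
f 1 4 3
f 3 5 1
f 2 8 4
f 6 2 5
f 6 8 2
f 4 8 3
f 7 5 3
f 3 8 7
f 7 6 5
f 8 6 7
f 10 9 12
f 10 12 11
f 12 9 13
f 12 13 11
f 13 9 14
f 13 14 11
f 14 9 15
f 14 15 11
f 15 9 16
f 15 16 11
f 16 9 17
f 16 17 11
f 17 9 18
f 17 18 11
f 18 9 10
f 18 10 11
f 20 19 23
f 20 23 21
f 21 23 24
f 21 24 22
f 23 19 25
f 23 25 24
f 24 25 26
f 24 26 22
f 25 19 27
f 25 27 26
f 26 27 28
f 26 28 22
f 27 19 29
f 27 29 28
f 28 29 30
f 28 30 22
f 29 19 31
f 29 31 30
f 30 31 32
f 30 32 22
f 31 19 33
f 31 33 32
f 32 33 34
f 32 34 22
f 33 19 35
f 33 35 34
f 34 35 36
f 34 36 22
f 35 19 20
f 35 20 36
f 36 20 21
f 36 21 22
f 38 37 40
f 38 40 39
f 40 37 41
f 40 41 39
f 41 37 42
f 41 42 39
f 42 37 43
f 42 43 39
f 43 37 44
f 43 44 39
f 44 37 45
f 44 45 39
f 45 37 46
f 45 46 39
f 46 37 47
f 46 47 39
f 47 37 48
f 47 48 39
f 48 37 49
f 48 49 39
f 49 37 50
f 49 50 39
f 50 37 51
f 50 51 39
f 51 37 38
f 51 38 39



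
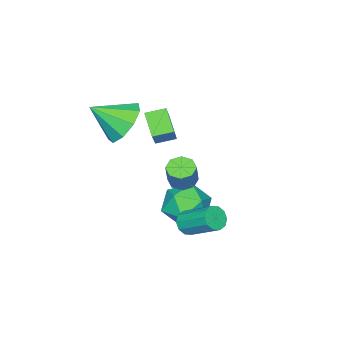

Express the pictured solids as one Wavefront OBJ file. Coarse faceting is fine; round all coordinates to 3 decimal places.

v 0.826 0.724 -2.793
v 1.298 0.578 -2.551
v 1.246 1.851 -1.685
v 0.774 1.996 -1.927
v 1.374 0.767 -2.823
v 1.321 2.039 -1.957
v 1.24 0.939 -3.084
v 1.188 2.211 -2.218
v 0.948 1.029 -3.234
v 0.896 2.301 -2.368
v 0.61 1.002 -3.215
v 0.558 2.275 -2.349
v 0.354 0.869 -3.035
v 0.302 2.142 -2.169
v 0.279 0.681 -2.763
v 0.226 1.953 -1.897
v 0.412 0.509 -2.502
v 0.36 1.781 -1.636
v 0.704 0.419 -2.352
v 0.652 1.691 -1.486
v 1.042 0.445 -2.371
v 0.99 1.718 -1.505
v -1.049 0.335 -2.659
v -0.15 0.592 -2.179
v -0.27 -0.972 -3.421
v 0.629 -0.715 -2.941
v -0.175 -1.097 -2.381
v -0.656 -0.29 -1.911
v 0.236 -0.09 -3.689
v -0.245 0.717 -3.219
v 0.645 0.329 -2.816
v 0.391 -0.293 -2.007
v -0.811 -0.087 -3.593
v -1.065 -0.709 -2.784
v -2.09 -2.611 0.13
v -0.991 -1.825 1.436
v -1.68 -1.889 -0.651
v -0.58 -1.102 0.655
v -1.48 -3.158 -0.055
v -0.38 -2.371 1.251
v -1.069 -2.435 -0.836
v 0.03 -1.649 0.47
v -0.554 -0.644 -1.781
v -0.141 -0.321 -2.029
v 0.267 -0.074 -1.027
v -0.146 -0.396 -0.779
v -0.507 -0.087 -1.938
v -0.099 0.16 -0.936
v -0.901 -0.179 -1.754
v -0.492 0.068 -0.752
v -1.091 -0.543 -1.587
v -0.683 -0.296 -0.585
v -0.967 -0.966 -1.533
v -0.559 -0.719 -0.531
v -0.601 -1.2 -1.624
v -0.193 -0.953 -0.622
v -0.208 -1.108 -1.808
v 0.201 -0.861 -0.806
v -0.017 -0.744 -1.975
v 0.391 -0.497 -0.973
v 0.064 -2.99 0.677
v 0.528 -3.383 -0.178
v 0.936 -3.93 1.583
v 0.895 -2.813 0.06
v 0.873 -2.326 0.587
v 0.472 -2.15 1.157
v -0.119 -2.366 1.502
v -0.625 -2.874 1.461
v -0.809 -3.437 1.054
v -0.584 -3.79 0.47
v -0.056 -3.769 -0.016
f 2 1 5
f 2 5 3
f 3 5 6
f 3 6 4
f 5 1 7
f 5 7 6
f 6 7 8
f 6 8 4
f 7 1 9
f 7 9 8
f 8 9 10
f 8 10 4
f 9 1 11
f 9 11 10
f 10 11 12
f 10 12 4
f 11 1 13
f 11 13 12
f 12 13 14
f 12 14 4
f 13 1 15
f 13 15 14
f 14 15 16
f 14 16 4
f 15 1 17
f 15 17 16
f 16 17 18
f 16 18 4
f 17 1 19
f 17 19 18
f 18 19 20
f 18 20 4
f 19 1 21
f 19 21 20
f 20 21 22
f 20 22 4
f 21 1 2
f 21 2 22
f 22 2 3
f 22 3 4
f 23 34 28
f 23 28 24
f 23 24 30
f 23 30 33
f 23 33 34
f 24 28 32
f 28 34 27
f 34 33 25
f 33 30 29
f 30 24 31
f 26 32 27
f 26 27 25
f 26 25 29
f 26 29 31
f 26 31 32
f 27 32 28
f 25 27 34
f 29 25 33
f 31 29 30
f 32 31 24
f 36 38 35
f 39 36 35
f 35 38 37
f 37 39 35
f 36 42 38
f 40 36 39
f 40 42 36
f 38 42 37
f 41 39 37
f 37 42 41
f 41 40 39
f 42 40 41
f 44 43 47
f 44 47 45
f 45 47 48
f 45 48 46
f 47 43 49
f 47 49 48
f 48 49 50
f 48 50 46
f 49 43 51
f 49 51 50
f 50 51 52
f 50 52 46
f 51 43 53
f 51 53 52
f 52 53 54
f 52 54 46
f 53 43 55
f 53 55 54
f 54 55 56
f 54 56 46
f 55 43 57
f 55 57 56
f 56 57 58
f 56 58 46
f 57 43 59
f 57 59 58
f 58 59 60
f 58 60 46
f 59 43 44
f 59 44 60
f 60 44 45
f 60 45 46
f 62 61 64
f 62 64 63
f 64 61 65
f 64 65 63
f 65 61 66
f 65 66 63
f 66 61 67
f 66 67 63
f 67 61 68
f 67 68 63
f 68 61 69
f 68 69 63
f 69 61 70
f 69 70 63
f 70 61 71
f 70 71 63
f 71 61 62
f 71 62 63



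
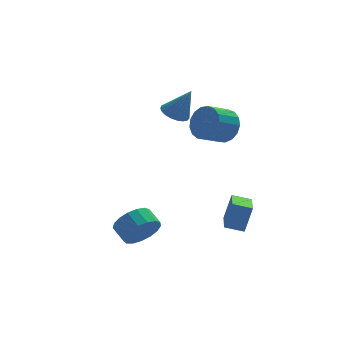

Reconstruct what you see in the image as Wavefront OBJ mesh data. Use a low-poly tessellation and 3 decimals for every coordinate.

v 0.902 -1.722 -2.785
v 1.411 -1.482 -1.362
v 1.549 0.072 -3.318
v 2.059 0.311 -1.895
v 1.821 -2.131 -3.045
v 2.331 -1.892 -1.622
v 2.469 -0.338 -3.578
v 2.978 -0.098 -2.155
v -3.001 -0.749 -2.93
v -2.405 -0.991 -2.075
v -2.663 -0.073 -1.635
v -3.259 0.169 -2.49
v -2.079 -0.75 -2.387
v -2.337 0.168 -1.947
v -1.964 -0.508 -2.824
v -2.222 0.41 -2.384
v -2.086 -0.322 -3.285
v -2.344 0.596 -2.845
v -2.418 -0.233 -3.664
v -2.676 0.685 -3.225
v -2.884 -0.263 -3.876
v -3.142 0.655 -3.436
v -3.376 -0.404 -3.871
v -3.634 0.514 -3.431
v -3.783 -0.624 -3.65
v -4.041 0.294 -3.21
v -4.01 -0.873 -3.264
v -4.268 0.045 -2.824
v -4.006 -1.093 -2.802
v -4.264 -0.175 -2.362
v -3.772 -1.234 -2.369
v -4.03 -0.317 -1.929
v -3.361 -1.265 -2.064
v -3.619 -0.347 -1.625
v -2.868 -1.177 -1.958
v -3.126 -0.259 -1.519
v 1.919 1.035 2.763
v 2.258 1.485 3.649
v 1.041 1.116 4.303
v 0.701 0.665 3.417
v 2.017 1.856 3.41
v 0.8 1.487 4.064
v 1.754 2.038 3.023
v 0.537 1.669 3.677
v 1.528 1.991 2.576
v 0.311 1.622 3.23
v 1.392 1.725 2.173
v 0.175 1.356 2.826
v 1.376 1.3 1.904
v 0.159 0.931 2.558
v 1.485 0.815 1.832
v 0.268 0.446 2.486
v 1.693 0.38 1.974
v 0.476 0.011 2.628
v 1.953 0.095 2.296
v 0.736 -0.274 2.95
v 2.204 0.025 2.725
v 0.987 -0.344 3.379
v 2.391 0.186 3.163
v 1.174 -0.183 3.817
v 2.469 0.542 3.51
v 1.252 0.173 4.163
v 2.421 1.011 3.685
v 1.204 0.642 4.339
v 0.105 3.392 2.82
v 0.554 2.799 2.474
v 0.835 2.988 4.46
v 0.761 3.068 2.449
v 0.854 3.394 2.487
v 0.819 3.719 2.583
v 0.659 3.988 2.72
v 0.404 4.153 2.874
v 0.097 4.187 3.019
v -0.208 4.083 3.129
v -0.459 3.86 3.186
v -0.613 3.556 3.18
v -0.643 3.223 3.111
v -0.543 2.92 2.992
v -0.331 2.698 2.843
v -0.044 2.596 2.69
v 0.269 2.632 2.56
f 2 4 1
f 5 2 1
f 1 4 3
f 3 5 1
f 2 8 4
f 6 2 5
f 6 8 2
f 4 8 3
f 7 5 3
f 3 8 7
f 7 6 5
f 8 6 7
f 10 9 13
f 10 13 11
f 11 13 14
f 11 14 12
f 13 9 15
f 13 15 14
f 14 15 16
f 14 16 12
f 15 9 17
f 15 17 16
f 16 17 18
f 16 18 12
f 17 9 19
f 17 19 18
f 18 19 20
f 18 20 12
f 19 9 21
f 19 21 20
f 20 21 22
f 20 22 12
f 21 9 23
f 21 23 22
f 22 23 24
f 22 24 12
f 23 9 25
f 23 25 24
f 24 25 26
f 24 26 12
f 25 9 27
f 25 27 26
f 26 27 28
f 26 28 12
f 27 9 29
f 27 29 28
f 28 29 30
f 28 30 12
f 29 9 31
f 29 31 30
f 30 31 32
f 30 32 12
f 31 9 33
f 31 33 32
f 32 33 34
f 32 34 12
f 33 9 35
f 33 35 34
f 34 35 36
f 34 36 12
f 35 9 10
f 35 10 36
f 36 10 11
f 36 11 12
f 38 37 41
f 38 41 39
f 39 41 42
f 39 42 40
f 41 37 43
f 41 43 42
f 42 43 44
f 42 44 40
f 43 37 45
f 43 45 44
f 44 45 46
f 44 46 40
f 45 37 47
f 45 47 46
f 46 47 48
f 46 48 40
f 47 37 49
f 47 49 48
f 48 49 50
f 48 50 40
f 49 37 51
f 49 51 50
f 50 51 52
f 50 52 40
f 51 37 53
f 51 53 52
f 52 53 54
f 52 54 40
f 53 37 55
f 53 55 54
f 54 55 56
f 54 56 40
f 55 37 57
f 55 57 56
f 56 57 58
f 56 58 40
f 57 37 59
f 57 59 58
f 58 59 60
f 58 60 40
f 59 37 61
f 59 61 60
f 60 61 62
f 60 62 40
f 61 37 63
f 61 63 62
f 62 63 64
f 62 64 40
f 63 37 38
f 63 38 64
f 64 38 39
f 64 39 40
f 66 65 68
f 66 68 67
f 68 65 69
f 68 69 67
f 69 65 70
f 69 70 67
f 70 65 71
f 70 71 67
f 71 65 72
f 71 72 67
f 72 65 73
f 72 73 67
f 73 65 74
f 73 74 67
f 74 65 75
f 74 75 67
f 75 65 76
f 75 76 67
f 76 65 77
f 76 77 67
f 77 65 78
f 77 78 67
f 78 65 79
f 78 79 67
f 79 65 80
f 79 80 67
f 80 65 81
f 80 81 67
f 81 65 66
f 81 66 67



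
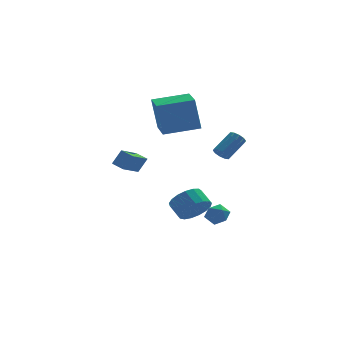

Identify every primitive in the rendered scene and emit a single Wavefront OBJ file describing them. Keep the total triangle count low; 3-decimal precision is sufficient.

v 3.276 -1.113 -3.164
v 3.849 -0.98 -2.672
v 3.111 -2.24 -2.668
v 3.684 -2.107 -2.176
v 3.024 -1.72 -2.11
v 3.126 -1.024 -2.417
v 3.834 -2.196 -2.923
v 3.936 -1.5 -3.23
v 4.194 -1.65 -2.523
v 3.694 -1.355 -2.02
v 3.266 -1.865 -3.32
v 2.766 -1.57 -2.817
v -1.488 3.248 -0.229
v -0.946 3.319 0.715
v -0.437 4.421 -0.92
v 0.105 4.491 0.023
v -0.965 2.629 -0.483
v -0.423 2.699 0.46
v 0.086 3.801 -1.175
v 0.628 3.872 -0.231
v 0.994 1.04 2.56
v 0.653 1.146 4.66
v 1.056 2.967 2.472
v 0.715 3.073 4.572
v 3.125 0.987 2.908
v 2.784 1.093 5.008
v 3.187 2.914 2.82
v 2.846 3.02 4.92
v 2.796 0.911 -3.276
v 3.128 0.393 -2.425
v 2.717 1.231 -1.754
v 2.384 1.749 -2.604
v 3.519 0.684 -2.549
v 3.108 1.522 -1.878
v 3.744 1.027 -2.84
v 3.333 1.865 -2.168
v 3.751 1.343 -3.23
v 3.34 2.181 -2.558
v 3.54 1.561 -3.631
v 3.129 2.399 -2.959
v 3.158 1.629 -3.95
v 2.747 2.467 -3.279
v 2.693 1.533 -4.115
v 2.282 2.371 -3.444
v 2.252 1.295 -4.088
v 1.841 2.133 -3.416
v 1.935 0.968 -3.874
v 1.524 1.806 -3.203
v 1.815 0.629 -3.524
v 1.404 1.467 -2.852
v 1.92 0.354 -3.117
v 1.509 1.192 -2.445
v 2.226 0.206 -2.746
v 1.814 1.044 -2.074
v 2.662 0.22 -2.496
v 2.25 1.059 -1.825
v 3.13 -4.057 2.674
v 3.37 -3.833 2.259
v 4.39 -3.198 3.19
v 4.15 -3.423 3.606
v 3.141 -3.625 2.368
v 4.161 -2.991 3.299
v 2.908 -3.583 2.594
v 3.928 -2.948 3.525
v 2.76 -3.722 2.851
v 3.78 -3.087 3.782
v 2.753 -3.989 3.04
v 3.773 -3.354 3.972
v 2.89 -4.282 3.09
v 3.91 -3.647 4.021
v 3.119 -4.489 2.981
v 4.139 -3.855 3.912
v 3.352 -4.532 2.755
v 4.372 -3.897 3.686
v 3.5 -4.393 2.498
v 4.52 -3.758 3.429
v 3.507 -4.126 2.308
v 4.527 -3.491 3.24
f 1 12 6
f 1 6 2
f 1 2 8
f 1 8 11
f 1 11 12
f 2 6 10
f 6 12 5
f 12 11 3
f 11 8 7
f 8 2 9
f 4 10 5
f 4 5 3
f 4 3 7
f 4 7 9
f 4 9 10
f 5 10 6
f 3 5 12
f 7 3 11
f 9 7 8
f 10 9 2
f 14 16 13
f 17 14 13
f 13 16 15
f 15 17 13
f 14 20 16
f 18 14 17
f 18 20 14
f 16 20 15
f 19 17 15
f 15 20 19
f 19 18 17
f 20 18 19
f 22 24 21
f 25 22 21
f 21 24 23
f 23 25 21
f 22 28 24
f 26 22 25
f 26 28 22
f 24 28 23
f 27 25 23
f 23 28 27
f 27 26 25
f 28 26 27
f 30 29 33
f 30 33 31
f 31 33 34
f 31 34 32
f 33 29 35
f 33 35 34
f 34 35 36
f 34 36 32
f 35 29 37
f 35 37 36
f 36 37 38
f 36 38 32
f 37 29 39
f 37 39 38
f 38 39 40
f 38 40 32
f 39 29 41
f 39 41 40
f 40 41 42
f 40 42 32
f 41 29 43
f 41 43 42
f 42 43 44
f 42 44 32
f 43 29 45
f 43 45 44
f 44 45 46
f 44 46 32
f 45 29 47
f 45 47 46
f 46 47 48
f 46 48 32
f 47 29 49
f 47 49 48
f 48 49 50
f 48 50 32
f 49 29 51
f 49 51 50
f 50 51 52
f 50 52 32
f 51 29 53
f 51 53 52
f 52 53 54
f 52 54 32
f 53 29 55
f 53 55 54
f 54 55 56
f 54 56 32
f 55 29 30
f 55 30 56
f 56 30 31
f 56 31 32
f 58 57 61
f 58 61 59
f 59 61 62
f 59 62 60
f 61 57 63
f 61 63 62
f 62 63 64
f 62 64 60
f 63 57 65
f 63 65 64
f 64 65 66
f 64 66 60
f 65 57 67
f 65 67 66
f 66 67 68
f 66 68 60
f 67 57 69
f 67 69 68
f 68 69 70
f 68 70 60
f 69 57 71
f 69 71 70
f 70 71 72
f 70 72 60
f 71 57 73
f 71 73 72
f 72 73 74
f 72 74 60
f 73 57 75
f 73 75 74
f 74 75 76
f 74 76 60
f 75 57 77
f 75 77 76
f 76 77 78
f 76 78 60
f 77 57 58
f 77 58 78
f 78 58 59
f 78 59 60



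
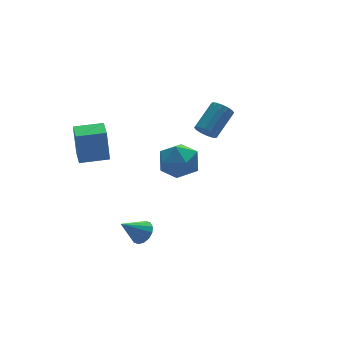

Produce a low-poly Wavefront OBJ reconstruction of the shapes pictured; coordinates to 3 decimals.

v -1.023 -3.009 4.118
v -0.508 -3.585 3.147
v -2.672 -4.135 3.913
v -2.157 -4.711 2.942
v -1.706 -4.896 4.083
v -0.687 -4.2 4.21
v -2.493 -3.52 2.85
v -1.474 -2.824 2.977
v -1.417 -3.901 2.363
v -0.931 -4.751 3.125
v -2.249 -2.969 3.935
v -1.763 -3.819 4.697
v -2.781 -1.825 -3.299
v -2.244 -1.76 -2.709
v -4.019 -1.755 -2.181
v -2.326 -1.371 -2.824
v -2.529 -1.103 -3.066
v -2.8 -1.029 -3.37
v -3.065 -1.168 -3.656
v -3.255 -1.484 -3.846
v -3.317 -1.891 -3.889
v -3.236 -2.28 -3.774
v -3.033 -2.548 -3.533
v -2.762 -2.622 -3.228
v -2.497 -2.483 -2.943
v -2.307 -2.167 -2.753
v -4.592 2.297 0.34
v -4.672 2.466 2.442
v -4.197 3.543 0.255
v -4.277 3.712 2.357
v -2.963 1.788 0.443
v -3.043 1.957 2.545
v -2.568 3.034 0.358
v -2.648 3.203 2.46
v 2.524 0.92 1.468
v 2.943 0.344 1.307
v 4.414 1.104 2.41
v 3.996 1.68 2.572
v 3.016 0.597 1.036
v 4.487 1.357 2.139
v 2.957 0.936 0.88
v 4.428 1.697 1.984
v 2.782 1.271 0.883
v 4.253 2.032 1.986
v 2.538 1.512 1.042
v 4.009 2.273 2.145
v 2.291 1.594 1.315
v 3.762 2.355 2.419
v 2.106 1.496 1.63
v 3.577 2.256 2.733
v 2.033 1.243 1.901
v 3.504 2.003 3.004
v 2.092 0.903 2.056
v 3.563 1.664 3.16
v 2.267 0.568 2.054
v 3.738 1.329 3.157
v 2.511 0.327 1.895
v 3.982 1.088 2.998
v 2.758 0.245 1.621
v 4.229 1.006 2.725
f 1 12 6
f 1 6 2
f 1 2 8
f 1 8 11
f 1 11 12
f 2 6 10
f 6 12 5
f 12 11 3
f 11 8 7
f 8 2 9
f 4 10 5
f 4 5 3
f 4 3 7
f 4 7 9
f 4 9 10
f 5 10 6
f 3 5 12
f 7 3 11
f 9 7 8
f 10 9 2
f 14 13 16
f 14 16 15
f 16 13 17
f 16 17 15
f 17 13 18
f 17 18 15
f 18 13 19
f 18 19 15
f 19 13 20
f 19 20 15
f 20 13 21
f 20 21 15
f 21 13 22
f 21 22 15
f 22 13 23
f 22 23 15
f 23 13 24
f 23 24 15
f 24 13 25
f 24 25 15
f 25 13 26
f 25 26 15
f 26 13 14
f 26 14 15
f 28 30 27
f 31 28 27
f 27 30 29
f 29 31 27
f 28 34 30
f 32 28 31
f 32 34 28
f 30 34 29
f 33 31 29
f 29 34 33
f 33 32 31
f 34 32 33
f 36 35 39
f 36 39 37
f 37 39 40
f 37 40 38
f 39 35 41
f 39 41 40
f 40 41 42
f 40 42 38
f 41 35 43
f 41 43 42
f 42 43 44
f 42 44 38
f 43 35 45
f 43 45 44
f 44 45 46
f 44 46 38
f 45 35 47
f 45 47 46
f 46 47 48
f 46 48 38
f 47 35 49
f 47 49 48
f 48 49 50
f 48 50 38
f 49 35 51
f 49 51 50
f 50 51 52
f 50 52 38
f 51 35 53
f 51 53 52
f 52 53 54
f 52 54 38
f 53 35 55
f 53 55 54
f 54 55 56
f 54 56 38
f 55 35 57
f 55 57 56
f 56 57 58
f 56 58 38
f 57 35 59
f 57 59 58
f 58 59 60
f 58 60 38
f 59 35 36
f 59 36 60
f 60 36 37
f 60 37 38



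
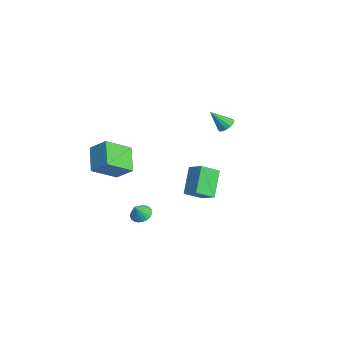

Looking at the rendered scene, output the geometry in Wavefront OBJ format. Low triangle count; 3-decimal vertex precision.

v 2.768 -3.336 -1.559
v 3.308 -2.923 -1.538
v 3.092 -3.804 -0.701
v 3.117 -2.779 -1.387
v 2.866 -2.73 -1.266
v 2.598 -2.787 -1.196
v 2.36 -2.938 -1.189
v 2.192 -3.159 -1.246
v 2.123 -3.41 -1.357
v 2.167 -3.648 -1.503
v 2.314 -3.832 -1.659
v 2.54 -3.931 -1.797
v 2.805 -3.926 -1.895
v 3.064 -3.82 -1.934
v 3.272 -3.63 -1.909
v 3.393 -3.389 -1.823
v 3.406 -3.139 -1.692
v -3.666 3.572 1.249
v -3.188 3.216 1.043
v -3.874 2.608 2.431
v -3.051 3.433 1.244
v -3.079 3.687 1.446
v -3.263 3.911 1.595
v -3.556 4.043 1.652
v -3.878 4.05 1.6
v -4.143 3.928 1.455
v -4.28 3.711 1.253
v -4.253 3.457 1.051
v -4.068 3.233 0.902
v -3.776 3.101 0.845
v -3.454 3.094 0.897
v -5.38 -2.925 -1.302
v -4.919 -4.6 -0.214
v -4.579 -2.112 -0.391
v -4.117 -3.787 0.697
v -3.843 -3.213 -2.397
v -3.381 -4.888 -1.309
v -3.041 -2.4 -1.486
v -2.58 -4.075 -0.398
v 2.374 -0.418 1.626
v 3.265 0.06 2.153
v 2.168 0.708 0.95
v 3.059 1.187 1.477
v 3.541 -1.047 0.223
v 4.432 -0.568 0.75
v 3.335 0.08 -0.453
v 4.226 0.558 0.074
f 2 1 4
f 2 4 3
f 4 1 5
f 4 5 3
f 5 1 6
f 5 6 3
f 6 1 7
f 6 7 3
f 7 1 8
f 7 8 3
f 8 1 9
f 8 9 3
f 9 1 10
f 9 10 3
f 10 1 11
f 10 11 3
f 11 1 12
f 11 12 3
f 12 1 13
f 12 13 3
f 13 1 14
f 13 14 3
f 14 1 15
f 14 15 3
f 15 1 16
f 15 16 3
f 16 1 17
f 16 17 3
f 17 1 2
f 17 2 3
f 19 18 21
f 19 21 20
f 21 18 22
f 21 22 20
f 22 18 23
f 22 23 20
f 23 18 24
f 23 24 20
f 24 18 25
f 24 25 20
f 25 18 26
f 25 26 20
f 26 18 27
f 26 27 20
f 27 18 28
f 27 28 20
f 28 18 29
f 28 29 20
f 29 18 30
f 29 30 20
f 30 18 31
f 30 31 20
f 31 18 19
f 31 19 20
f 33 35 32
f 36 33 32
f 32 35 34
f 34 36 32
f 33 39 35
f 37 33 36
f 37 39 33
f 35 39 34
f 38 36 34
f 34 39 38
f 38 37 36
f 39 37 38
f 41 43 40
f 44 41 40
f 40 43 42
f 42 44 40
f 41 47 43
f 45 41 44
f 45 47 41
f 43 47 42
f 46 44 42
f 42 47 46
f 46 45 44
f 47 45 46



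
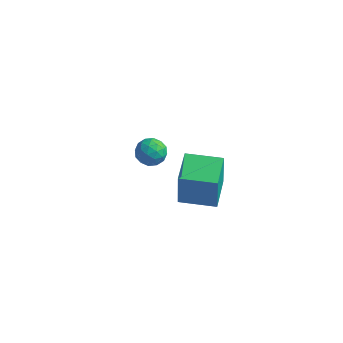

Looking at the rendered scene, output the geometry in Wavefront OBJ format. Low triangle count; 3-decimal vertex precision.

v 2.178 -4.385 2.706
v 2.237 -4.488 4.773
v 1.614 -2.616 2.81
v 1.673 -2.719 4.877
v 4.007 -3.801 2.683
v 4.066 -3.904 4.75
v 3.443 -2.032 2.787
v 3.502 -2.135 4.854
v -3.871 3.257 -2.16
v -3.162 3.761 -2.506
v -3.518 2.119 -3.094
v -2.809 2.623 -3.44
v -2.769 2.3 -2.563
v -2.988 3.003 -1.985
v -3.692 2.877 -3.615
v -3.911 3.58 -3.037
v -3.052 3.526 -3.405
v -2.481 3.169 -2.754
v -4.199 2.711 -2.846
v -3.628 2.354 -2.195
v -3.548 3.609 -2.251
v -3.132 2.271 -3.349
v -3.109 2.081 -2.833
v -2.692 2.377 -3.036
v -3.445 3.163 -1.945
v -3.029 3.46 -2.148
v -2.797 2.601 -2.181
v -3.651 2.42 -3.452
v -3.235 2.717 -3.655
v -3.988 3.503 -2.564
v -3.571 3.799 -2.767
v -3.883 3.279 -3.419
v -3.066 3.767 -2.982
v -2.858 3.098 -3.531
v -3.378 3.247 -3.634
v -3.506 3.661 -3.295
v -2.731 3.557 -2.6
v -2.523 2.888 -3.149
v -2.5 2.699 -2.633
v -2.628 3.112 -2.294
v -2.666 3.419 -3.128
v -4.157 2.992 -2.451
v -3.949 2.323 -3
v -4.052 2.768 -3.306
v -4.18 3.181 -2.967
v -3.822 2.782 -2.069
v -3.614 2.113 -2.618
v -3.174 2.219 -2.305
v -3.302 2.633 -1.966
v -4.014 2.461 -2.472
f 2 4 1
f 5 2 1
f 1 4 3
f 3 5 1
f 2 8 4
f 6 2 5
f 6 8 2
f 4 8 3
f 7 5 3
f 3 8 7
f 7 6 5
f 8 6 7
f 9 46 25
f 46 20 49
f 25 49 14
f 46 49 25
f 9 25 21
f 25 14 26
f 21 26 10
f 25 26 21
f 9 21 30
f 21 10 31
f 30 31 16
f 21 31 30
f 9 30 42
f 30 16 45
f 42 45 19
f 30 45 42
f 9 42 46
f 42 19 50
f 46 50 20
f 42 50 46
f 10 26 37
f 26 14 40
f 37 40 18
f 26 40 37
f 14 49 27
f 49 20 48
f 27 48 13
f 49 48 27
f 20 50 47
f 50 19 43
f 47 43 11
f 50 43 47
f 19 45 44
f 45 16 32
f 44 32 15
f 45 32 44
f 16 31 36
f 31 10 33
f 36 33 17
f 31 33 36
f 12 38 24
f 38 18 39
f 24 39 13
f 38 39 24
f 12 24 22
f 24 13 23
f 22 23 11
f 24 23 22
f 12 22 29
f 22 11 28
f 29 28 15
f 22 28 29
f 12 29 34
f 29 15 35
f 34 35 17
f 29 35 34
f 12 34 38
f 34 17 41
f 38 41 18
f 34 41 38
f 13 39 27
f 39 18 40
f 27 40 14
f 39 40 27
f 11 23 47
f 23 13 48
f 47 48 20
f 23 48 47
f 15 28 44
f 28 11 43
f 44 43 19
f 28 43 44
f 17 35 36
f 35 15 32
f 36 32 16
f 35 32 36
f 18 41 37
f 41 17 33
f 37 33 10
f 41 33 37



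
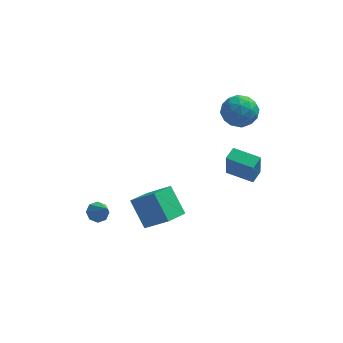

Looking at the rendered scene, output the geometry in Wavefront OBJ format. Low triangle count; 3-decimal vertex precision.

v 2.392 2.019 -1.02
v 2.391 1.589 0.522
v 2.733 2.758 -0.813
v 2.732 2.328 0.728
v 3.808 1.412 -1.188
v 3.807 0.982 0.353
v 4.149 2.151 -0.982
v 4.148 1.721 0.56
v 1.994 3.118 2.865
v 2.45 3.561 3.716
v 3.53 2.999 2.104
v 3.986 3.442 2.955
v 3.576 2.465 3.021
v 2.626 2.538 3.491
v 3.354 4.022 2.329
v 2.404 4.095 2.799
v 3.29 4.12 3.384
v 3.427 3.158 3.812
v 2.553 3.402 2.008
v 2.69 2.44 2.436
v 2.087 3.35 3.357
v 3.893 3.21 2.463
v 3.652 2.635 2.502
v 3.92 2.896 3.002
v 2.191 2.749 3.225
v 2.459 3.01 3.725
v 3.12 2.365 3.317
v 3.521 3.55 2.095
v 3.789 3.811 2.595
v 2.06 3.664 2.818
v 2.328 3.925 3.318
v 2.86 4.195 2.503
v 2.849 3.939 3.662
v 3.752 3.869 3.215
v 3.38 4.21 2.847
v 2.822 4.253 3.123
v 2.929 3.374 3.914
v 3.832 3.303 3.467
v 3.591 2.729 3.506
v 3.033 2.772 3.782
v 3.423 3.702 3.719
v 2.148 3.257 2.353
v 3.051 3.186 1.906
v 2.947 3.788 2.038
v 2.389 3.831 2.314
v 2.228 2.691 2.605
v 3.131 2.621 2.158
v 3.158 2.307 2.697
v 2.6 2.35 2.973
v 2.557 2.858 2.101
v -3.75 -2.352 -0.703
v -3.395 -1.867 -0.55
v -3.15 -3.088 0.243
v -3.801 -1.88 -0.304
v -4.176 -2.17 -0.291
v -4.302 -2.567 -0.52
v -4.104 -2.837 -0.856
v -3.699 -2.824 -1.102
v -3.323 -2.534 -1.115
v -3.198 -2.137 -0.886
v -0.256 -2.134 -1.405
v -1.046 -1.195 -0.088
v -1.503 -1.633 -2.51
v -2.292 -0.694 -1.193
v 0.492 -1.026 -1.747
v -0.297 -0.087 -0.43
v -0.754 -0.525 -2.852
v -1.544 0.414 -1.535
f 2 4 1
f 5 2 1
f 1 4 3
f 3 5 1
f 2 8 4
f 6 2 5
f 6 8 2
f 4 8 3
f 7 5 3
f 3 8 7
f 7 6 5
f 8 6 7
f 9 46 25
f 46 20 49
f 25 49 14
f 46 49 25
f 9 25 21
f 25 14 26
f 21 26 10
f 25 26 21
f 9 21 30
f 21 10 31
f 30 31 16
f 21 31 30
f 9 30 42
f 30 16 45
f 42 45 19
f 30 45 42
f 9 42 46
f 42 19 50
f 46 50 20
f 42 50 46
f 10 26 37
f 26 14 40
f 37 40 18
f 26 40 37
f 14 49 27
f 49 20 48
f 27 48 13
f 49 48 27
f 20 50 47
f 50 19 43
f 47 43 11
f 50 43 47
f 19 45 44
f 45 16 32
f 44 32 15
f 45 32 44
f 16 31 36
f 31 10 33
f 36 33 17
f 31 33 36
f 12 38 24
f 38 18 39
f 24 39 13
f 38 39 24
f 12 24 22
f 24 13 23
f 22 23 11
f 24 23 22
f 12 22 29
f 22 11 28
f 29 28 15
f 22 28 29
f 12 29 34
f 29 15 35
f 34 35 17
f 29 35 34
f 12 34 38
f 34 17 41
f 38 41 18
f 34 41 38
f 13 39 27
f 39 18 40
f 27 40 14
f 39 40 27
f 11 23 47
f 23 13 48
f 47 48 20
f 23 48 47
f 15 28 44
f 28 11 43
f 44 43 19
f 28 43 44
f 17 35 36
f 35 15 32
f 36 32 16
f 35 32 36
f 18 41 37
f 41 17 33
f 37 33 10
f 41 33 37
f 52 51 54
f 52 54 53
f 54 51 55
f 54 55 53
f 55 51 56
f 55 56 53
f 56 51 57
f 56 57 53
f 57 51 58
f 57 58 53
f 58 51 59
f 58 59 53
f 59 51 60
f 59 60 53
f 60 51 52
f 60 52 53
f 62 64 61
f 65 62 61
f 61 64 63
f 63 65 61
f 62 68 64
f 66 62 65
f 66 68 62
f 64 68 63
f 67 65 63
f 63 68 67
f 67 66 65
f 68 66 67



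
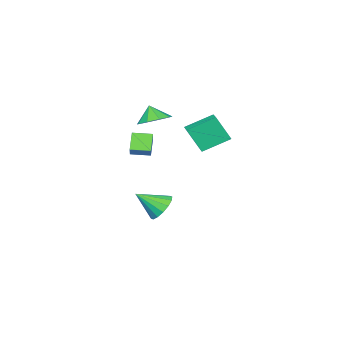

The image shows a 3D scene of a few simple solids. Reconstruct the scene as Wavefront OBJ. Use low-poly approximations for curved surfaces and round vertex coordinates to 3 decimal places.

v 1.833 -2.015 3.298
v 2.835 -2.385 3.237
v 1.707 -2.525 4.322
v 2.83 -1.73 3.563
v 2.358 -1.208 3.765
v 1.641 -1.064 3.749
v 1.013 -1.365 3.522
v 0.77 -1.97 3.19
v 1.023 -2.596 2.909
v 1.656 -2.951 2.81
v 2.372 -2.868 2.94
v 2.724 -3.124 0.597
v 1.92 -3.631 1.556
v 2.015 -2.147 0.519
v 1.211 -2.654 1.478
v 3.229 -2.706 1.242
v 2.425 -3.213 2.201
v 2.52 -1.729 1.164
v 1.716 -2.236 2.123
v 0.263 -2.799 -4.549
v 1.01 -2.057 -4.434
v 1.257 -3.981 -3.391
v 0.652 -1.962 -4.029
v 0.19 -2.091 -3.764
v -0.253 -2.41 -3.709
v -0.558 -2.834 -3.879
v -0.643 -3.248 -4.229
v -0.485 -3.542 -4.664
v -0.127 -3.637 -5.069
v 0.336 -3.508 -5.334
v 0.779 -3.188 -5.389
v 1.083 -2.765 -5.219
v 1.168 -2.351 -4.869
v -0.156 -0.298 0.87
v 0.253 -1.105 2.507
v -1.49 0.791 1.741
v -1.082 -0.016 3.377
v 0.602 0.476 1.063
v 1.01 -0.331 2.699
v -0.733 1.565 1.933
v -0.324 0.758 3.57
f 2 1 4
f 2 4 3
f 4 1 5
f 4 5 3
f 5 1 6
f 5 6 3
f 6 1 7
f 6 7 3
f 7 1 8
f 7 8 3
f 8 1 9
f 8 9 3
f 9 1 10
f 9 10 3
f 10 1 11
f 10 11 3
f 11 1 2
f 11 2 3
f 13 15 12
f 16 13 12
f 12 15 14
f 14 16 12
f 13 19 15
f 17 13 16
f 17 19 13
f 15 19 14
f 18 16 14
f 14 19 18
f 18 17 16
f 19 17 18
f 21 20 23
f 21 23 22
f 23 20 24
f 23 24 22
f 24 20 25
f 24 25 22
f 25 20 26
f 25 26 22
f 26 20 27
f 26 27 22
f 27 20 28
f 27 28 22
f 28 20 29
f 28 29 22
f 29 20 30
f 29 30 22
f 30 20 31
f 30 31 22
f 31 20 32
f 31 32 22
f 32 20 33
f 32 33 22
f 33 20 21
f 33 21 22
f 35 37 34
f 38 35 34
f 34 37 36
f 36 38 34
f 35 41 37
f 39 35 38
f 39 41 35
f 37 41 36
f 40 38 36
f 36 41 40
f 40 39 38
f 41 39 40

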